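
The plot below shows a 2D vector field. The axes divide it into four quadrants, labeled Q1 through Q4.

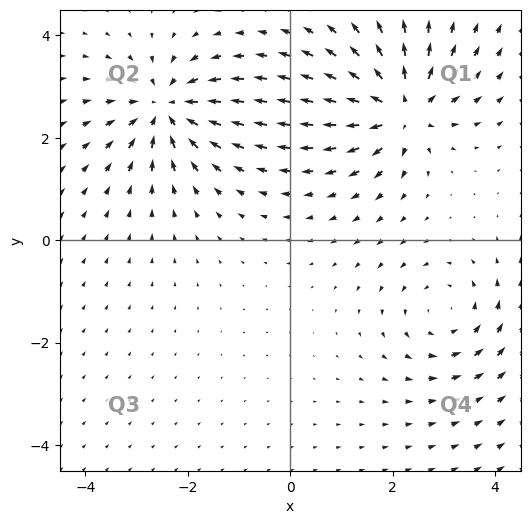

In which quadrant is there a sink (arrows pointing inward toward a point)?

The sink sits at approximately (-2.4, 2.6), which lies in quadrant Q2. The divergence there is about -5, negative as expected for a sink.

Q2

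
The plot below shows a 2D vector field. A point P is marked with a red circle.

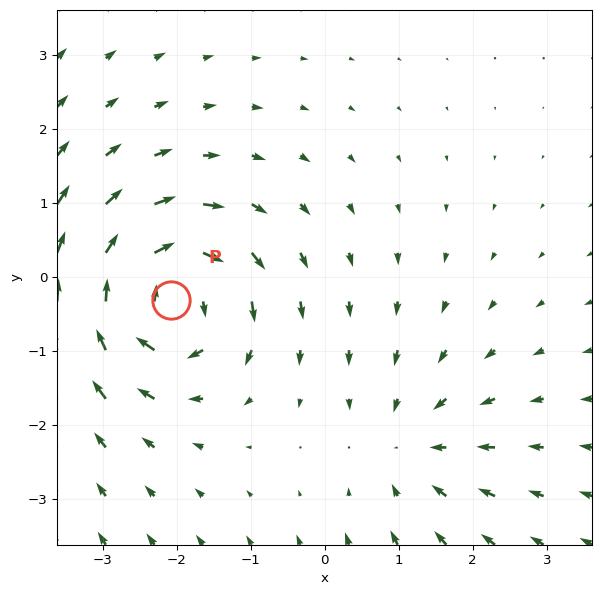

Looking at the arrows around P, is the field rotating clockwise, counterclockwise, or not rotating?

clockwise

Near P at (-2.1, -0.3) the arrows circulate clockwise. The curl (z-component) there is about -7; negative curl means clockwise rotation.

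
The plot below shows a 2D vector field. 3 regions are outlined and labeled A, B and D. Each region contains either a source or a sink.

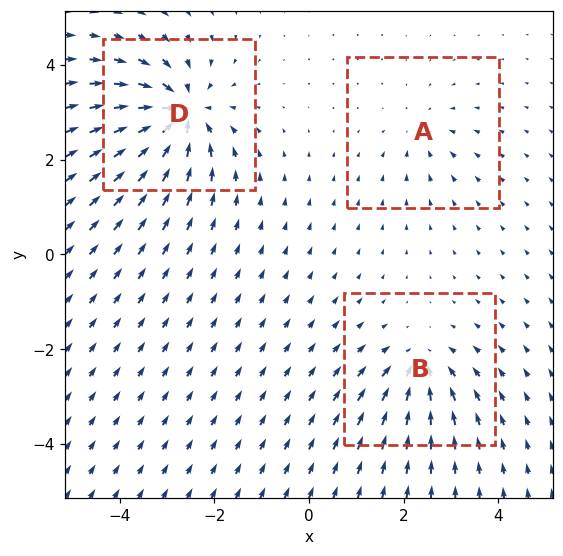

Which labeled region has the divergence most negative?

Divergence at each region's feature centre — A: about -3, B: about -4, D: about -7. Region D is most negative.

D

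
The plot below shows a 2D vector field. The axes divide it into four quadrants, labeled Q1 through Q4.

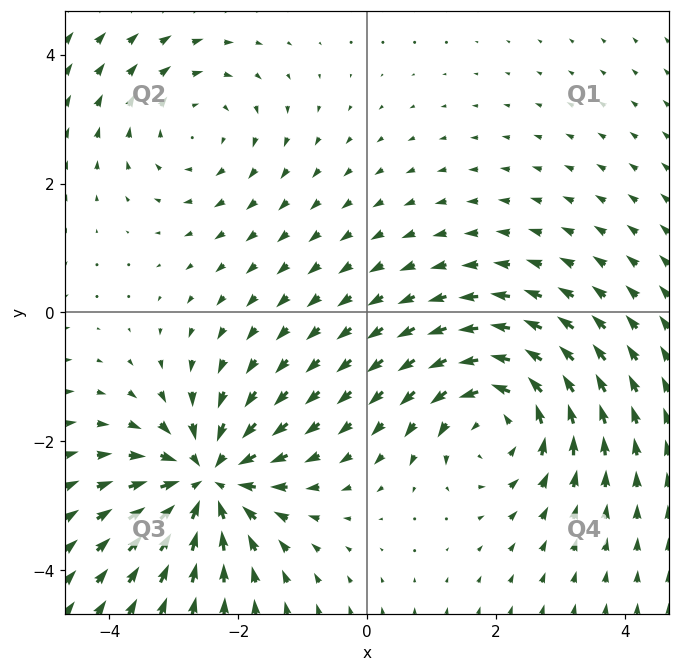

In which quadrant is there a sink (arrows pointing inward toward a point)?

The sink sits at approximately (-2.5, -2.6), which lies in quadrant Q3. The divergence there is about -6, negative as expected for a sink.

Q3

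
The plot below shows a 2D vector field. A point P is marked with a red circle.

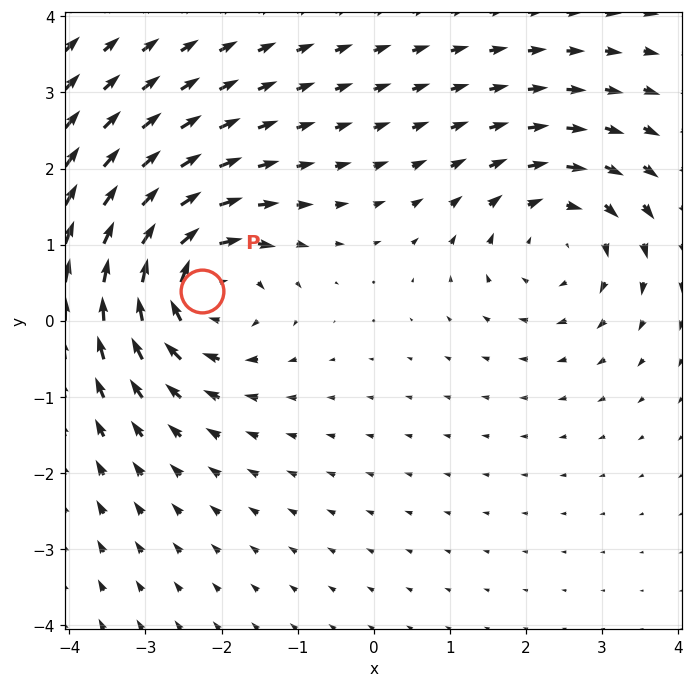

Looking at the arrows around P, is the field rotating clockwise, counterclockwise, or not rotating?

Near P at (-2.3, 0.4) the arrows circulate clockwise. The curl (z-component) there is about -5; negative curl means clockwise rotation.

clockwise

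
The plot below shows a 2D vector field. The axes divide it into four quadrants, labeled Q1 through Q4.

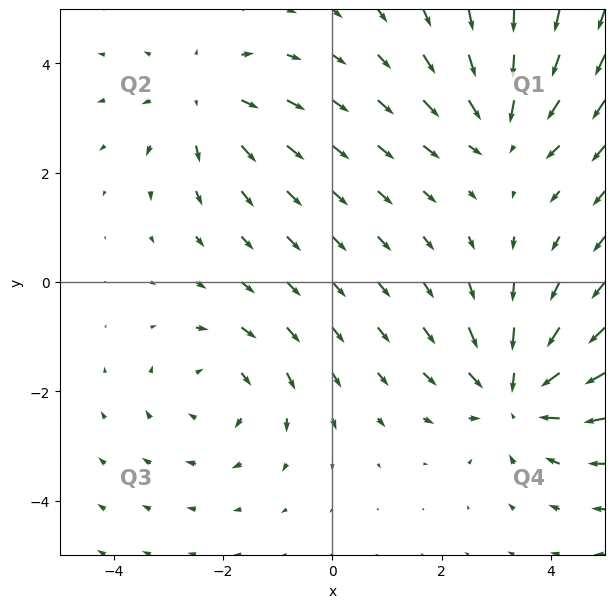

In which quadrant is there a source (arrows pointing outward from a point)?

Q2

The source sits at approximately (-2.3, 3.4), which lies in quadrant Q2. The divergence there is about +3, positive as expected for a source.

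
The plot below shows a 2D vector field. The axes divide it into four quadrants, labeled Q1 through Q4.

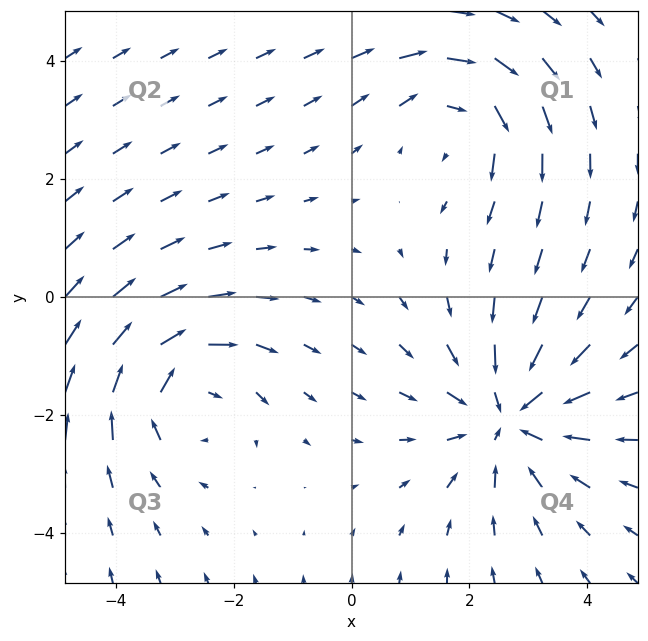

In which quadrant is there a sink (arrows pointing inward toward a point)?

Q4

The sink sits at approximately (2.7, -2.0), which lies in quadrant Q4. The divergence there is about -4, negative as expected for a sink.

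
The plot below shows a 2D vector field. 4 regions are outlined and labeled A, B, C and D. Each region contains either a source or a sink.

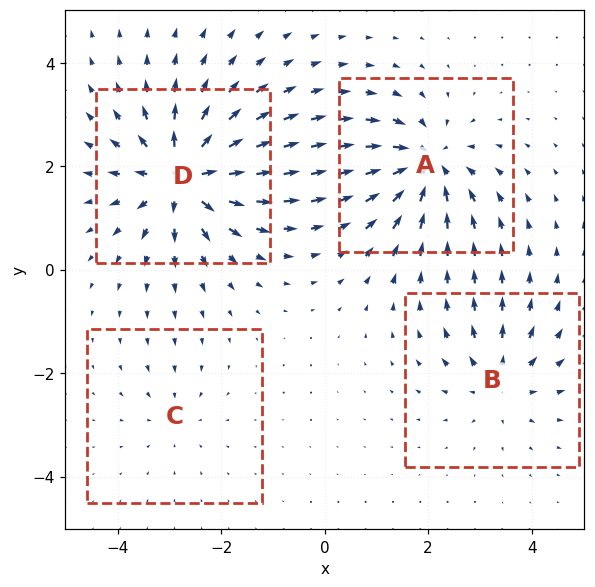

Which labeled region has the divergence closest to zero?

Divergence at each region's feature centre — A: about -7, B: about +4, C: about -2, D: about +8. Region C is closest to zero.

C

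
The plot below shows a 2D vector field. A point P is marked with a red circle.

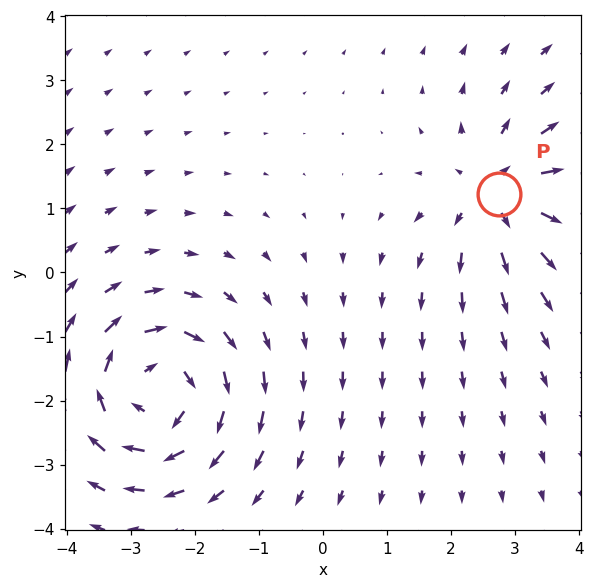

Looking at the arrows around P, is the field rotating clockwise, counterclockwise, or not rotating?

not rotating

Near P at (2.7, 1.2) the arrows show no circulation. The curl there is ≈0.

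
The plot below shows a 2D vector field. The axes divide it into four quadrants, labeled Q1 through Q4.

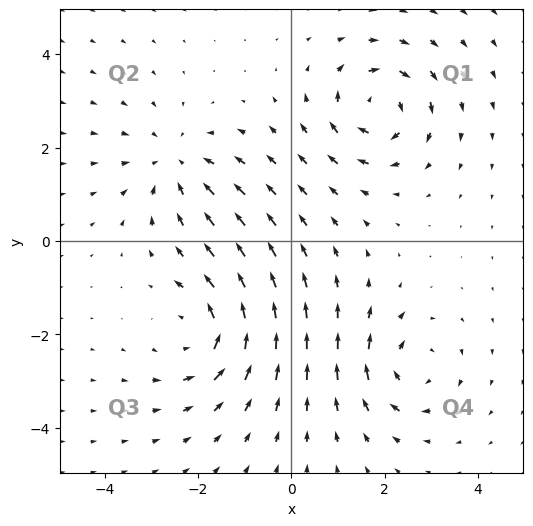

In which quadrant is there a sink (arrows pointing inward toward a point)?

The sink sits at approximately (-2.5, 1.7), which lies in quadrant Q2. The divergence there is about -3, negative as expected for a sink.

Q2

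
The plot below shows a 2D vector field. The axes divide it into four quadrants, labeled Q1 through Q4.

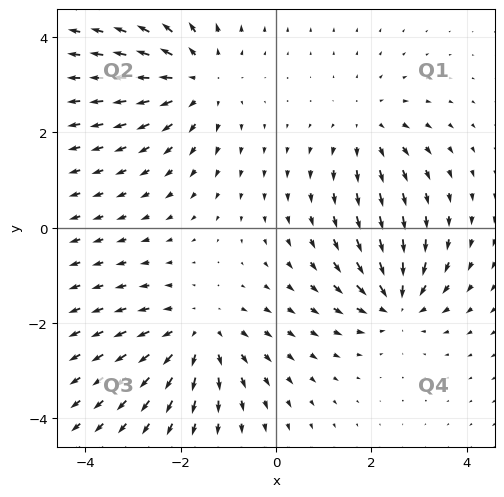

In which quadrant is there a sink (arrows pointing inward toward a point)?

Q4

The sink sits at approximately (2.5, -1.5), which lies in quadrant Q4. The divergence there is about -5, negative as expected for a sink.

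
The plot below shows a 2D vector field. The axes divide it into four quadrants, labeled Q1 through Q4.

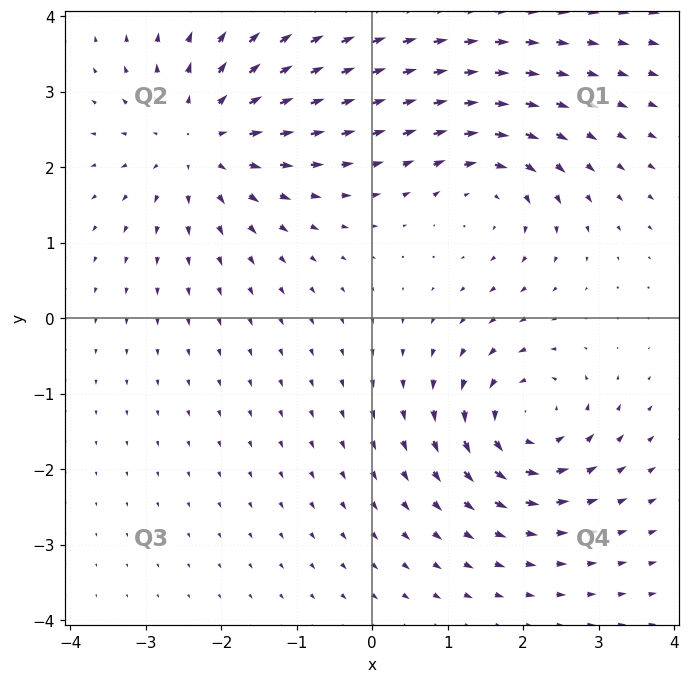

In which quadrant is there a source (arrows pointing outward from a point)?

The source sits at approximately (-2.3, 2.4), which lies in quadrant Q2. The divergence there is about +4, positive as expected for a source.

Q2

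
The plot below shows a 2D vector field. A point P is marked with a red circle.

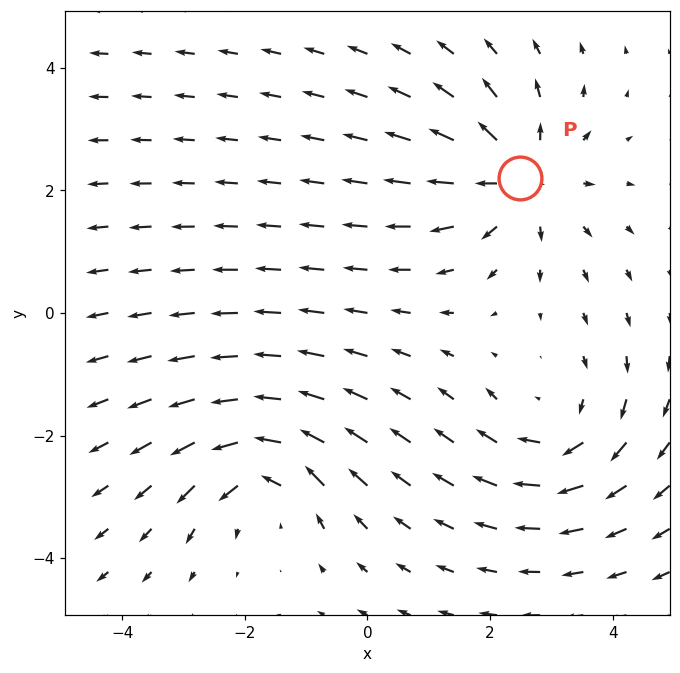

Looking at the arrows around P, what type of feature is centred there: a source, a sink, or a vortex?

At P (2.5, 2.2) the arrows spread outward. Divergence about +4, curl ≈0 — positive divergence with near-zero curl is a source.

source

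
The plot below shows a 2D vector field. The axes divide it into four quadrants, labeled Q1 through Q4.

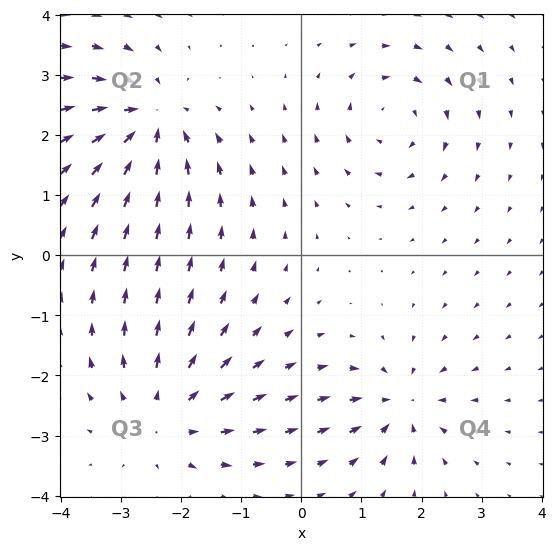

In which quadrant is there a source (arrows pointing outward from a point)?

The source sits at approximately (-2.3, -2.7), which lies in quadrant Q3. The divergence there is about +4, positive as expected for a source.

Q3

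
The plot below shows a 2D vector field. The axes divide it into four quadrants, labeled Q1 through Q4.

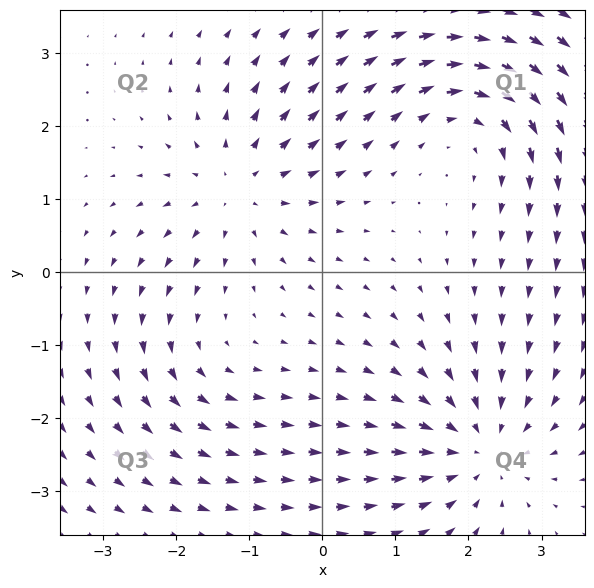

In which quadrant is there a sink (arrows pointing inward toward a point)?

Q4

The sink sits at approximately (2.2, -2.4), which lies in quadrant Q4. The divergence there is about -4, negative as expected for a sink.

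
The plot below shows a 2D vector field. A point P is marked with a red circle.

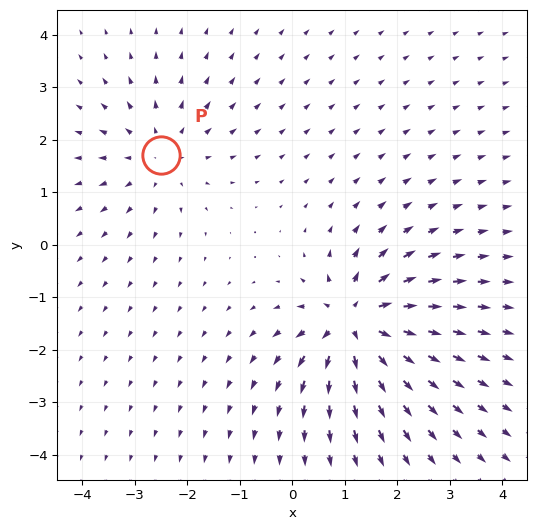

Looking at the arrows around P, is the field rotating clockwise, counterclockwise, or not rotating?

Near P at (-2.5, 1.7) the arrows show no circulation. The curl there is ≈0.

not rotating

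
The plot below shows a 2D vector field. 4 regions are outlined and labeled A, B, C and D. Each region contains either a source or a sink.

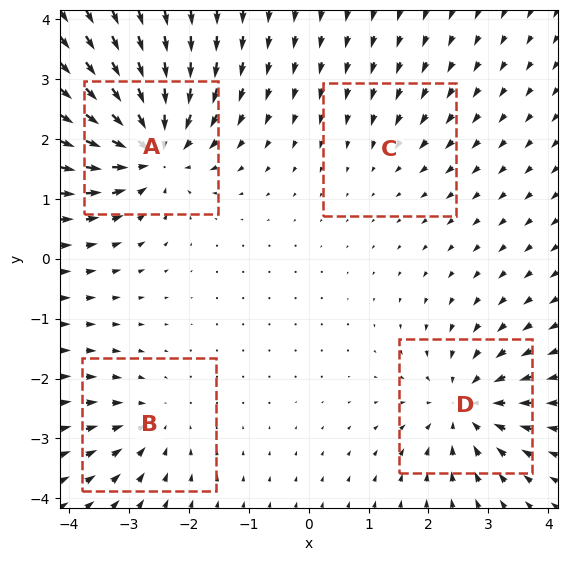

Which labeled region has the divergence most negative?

A

Divergence at each region's feature centre — A: about -8, B: about -4, C: about -2, D: about -6. Region A is most negative.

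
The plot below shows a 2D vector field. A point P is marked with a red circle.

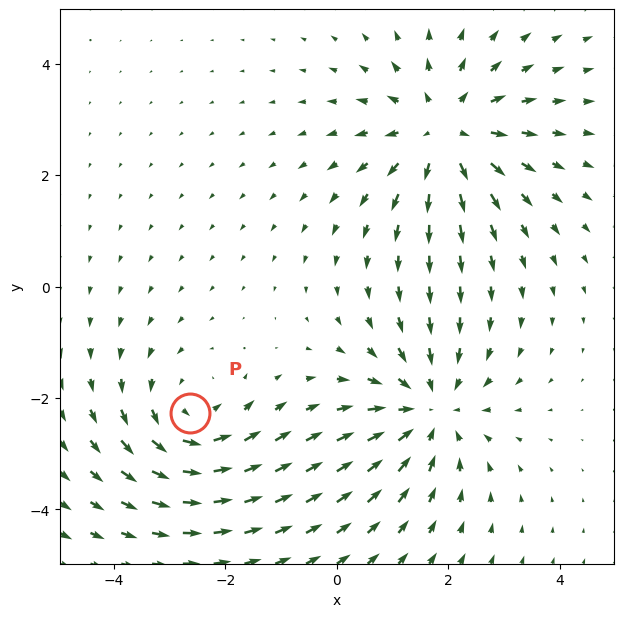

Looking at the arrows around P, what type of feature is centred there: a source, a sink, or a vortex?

vortex

At P (-2.6, -2.3) the arrows circulate counterclockwise. Divergence ≈0, curl about +3 — near-zero divergence with nonzero curl is a vortex.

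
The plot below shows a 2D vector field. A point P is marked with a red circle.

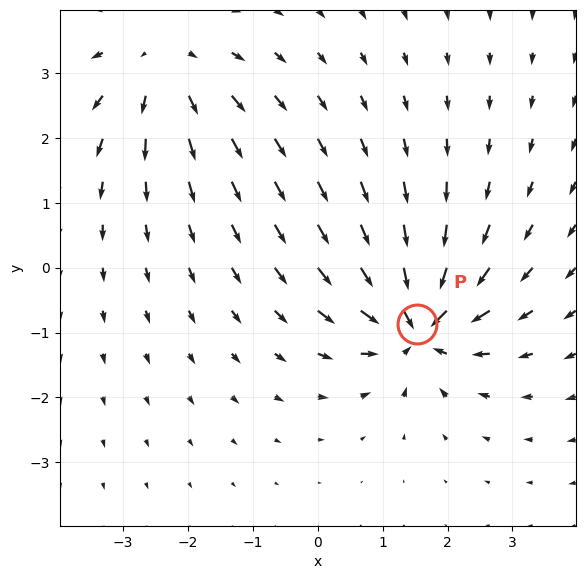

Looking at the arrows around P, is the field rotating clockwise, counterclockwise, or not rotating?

not rotating

Near P at (1.5, -0.9) the arrows show no circulation. The curl there is ≈0.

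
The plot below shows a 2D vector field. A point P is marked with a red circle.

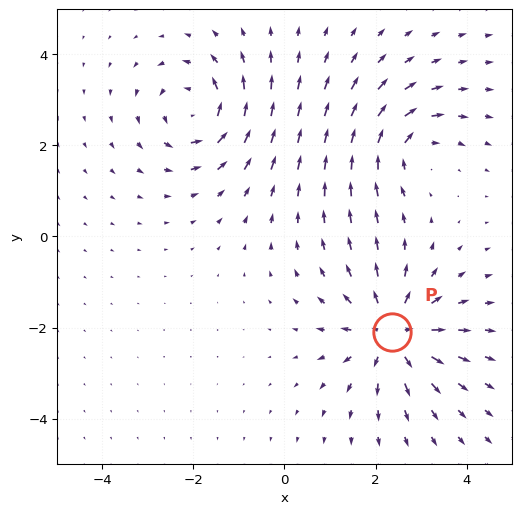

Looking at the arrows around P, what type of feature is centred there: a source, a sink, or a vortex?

source

At P (2.4, -2.1) the arrows spread outward. Divergence about +5, curl ≈0 — positive divergence with near-zero curl is a source.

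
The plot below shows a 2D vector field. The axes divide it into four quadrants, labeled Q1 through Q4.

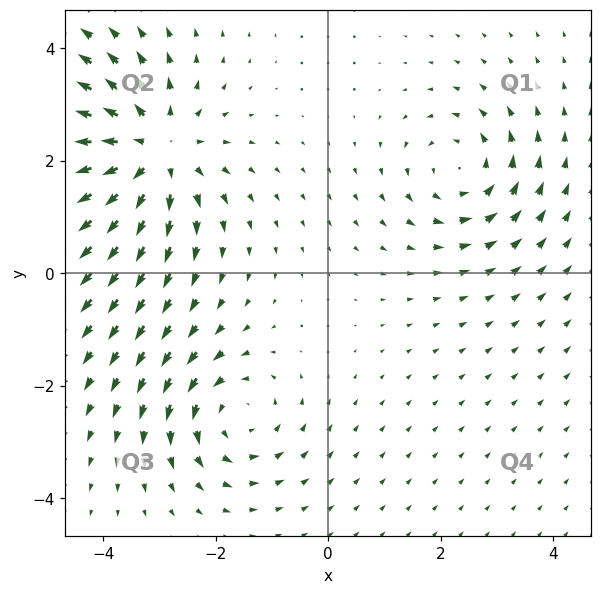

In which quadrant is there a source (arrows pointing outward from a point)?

Q2

The source sits at approximately (-3.1, 2.2), which lies in quadrant Q2. The divergence there is about +4, positive as expected for a source.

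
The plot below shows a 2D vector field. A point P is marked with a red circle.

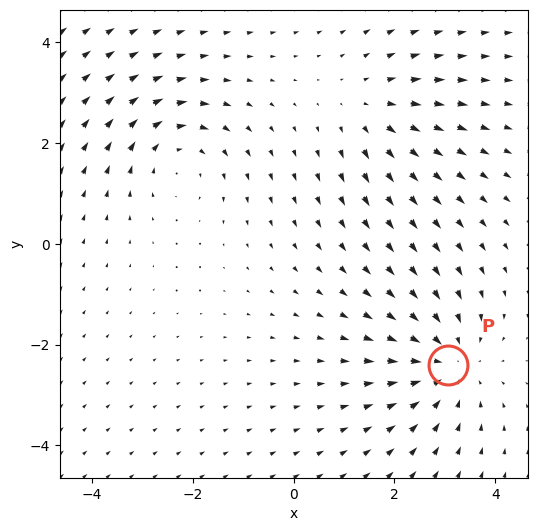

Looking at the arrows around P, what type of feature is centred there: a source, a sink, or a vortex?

sink

At P (3.1, -2.4) the arrows converge inward. Divergence about -3, curl ≈0 — negative divergence with near-zero curl is a sink.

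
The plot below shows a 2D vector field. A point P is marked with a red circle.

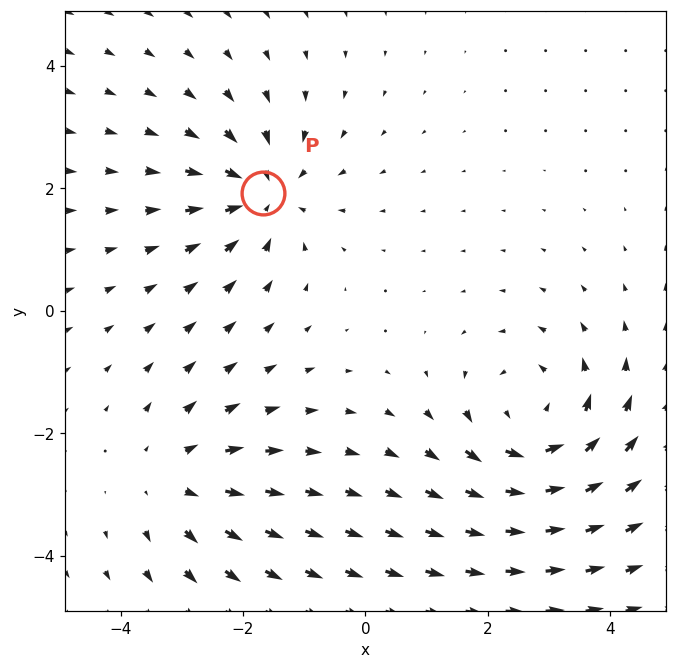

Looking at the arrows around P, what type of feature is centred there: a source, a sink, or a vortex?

At P (-1.7, 1.9) the arrows converge inward. Divergence about -3, curl ≈0 — negative divergence with near-zero curl is a sink.

sink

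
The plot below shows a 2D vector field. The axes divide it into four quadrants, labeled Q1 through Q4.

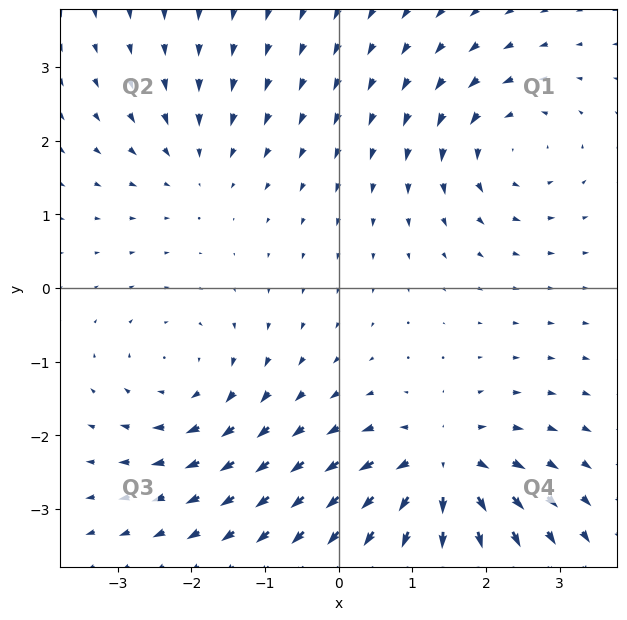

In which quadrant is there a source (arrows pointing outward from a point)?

Q4

The source sits at approximately (1.4, -2.5), which lies in quadrant Q4. The divergence there is about +7, positive as expected for a source.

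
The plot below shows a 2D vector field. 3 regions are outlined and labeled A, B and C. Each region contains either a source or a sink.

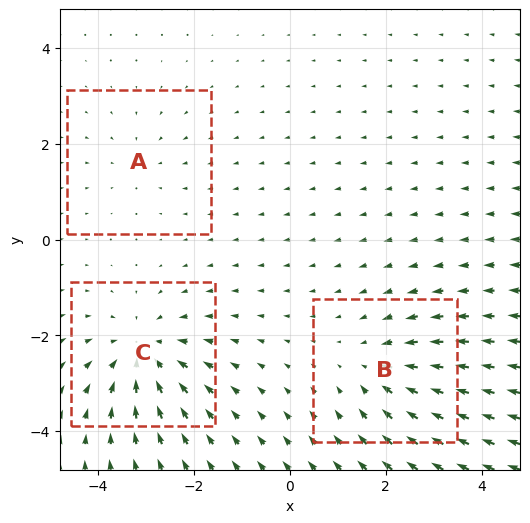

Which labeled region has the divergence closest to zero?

Divergence at each region's feature centre — A: about -2, B: about -3, C: about -5. Region A is closest to zero.

A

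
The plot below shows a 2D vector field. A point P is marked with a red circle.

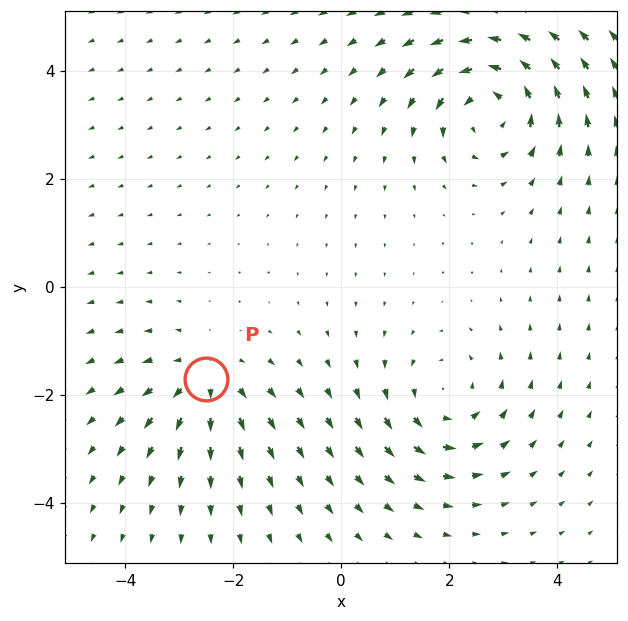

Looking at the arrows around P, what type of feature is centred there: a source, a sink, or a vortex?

source

At P (-2.5, -1.7) the arrows spread outward. Divergence about +3, curl ≈0 — positive divergence with near-zero curl is a source.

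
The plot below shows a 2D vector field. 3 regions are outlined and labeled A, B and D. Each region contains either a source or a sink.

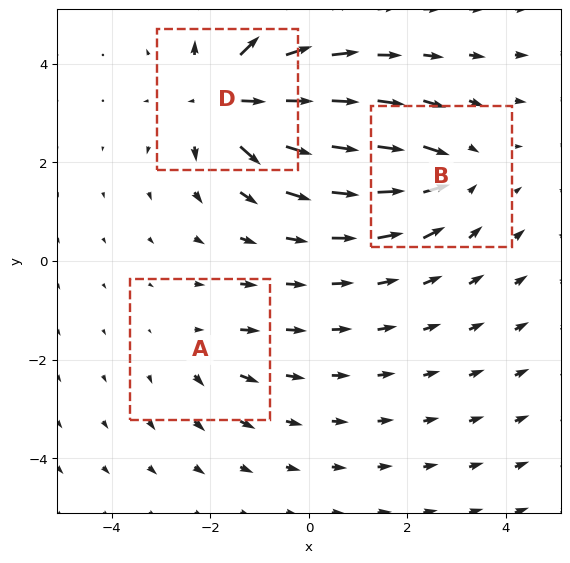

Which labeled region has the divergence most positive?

Divergence at each region's feature centre — A: about +2, B: about -4, D: about +6. Region D is most positive.

D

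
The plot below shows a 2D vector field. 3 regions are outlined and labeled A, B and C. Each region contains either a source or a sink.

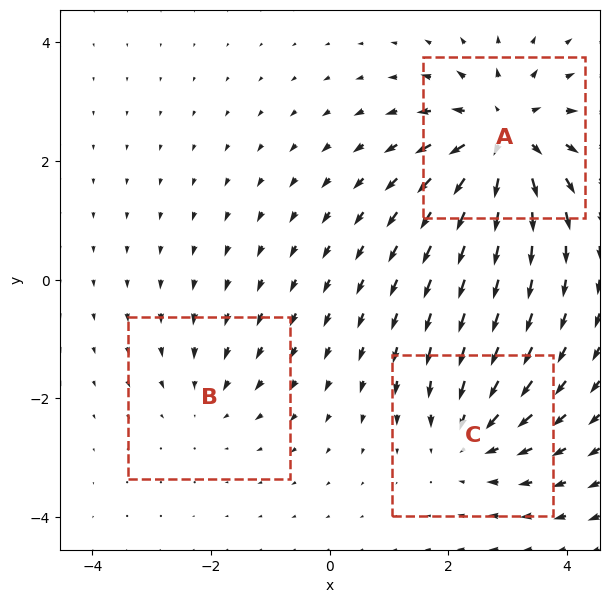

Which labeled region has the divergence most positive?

Divergence at each region's feature centre — A: about +5, B: about -2, C: about -3. Region A is most positive.

A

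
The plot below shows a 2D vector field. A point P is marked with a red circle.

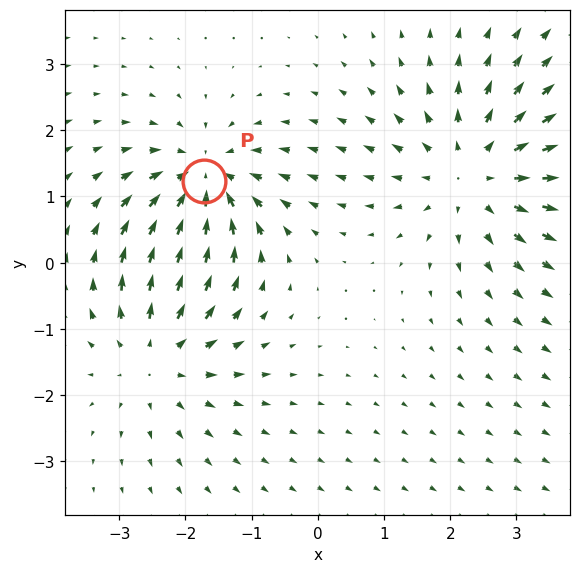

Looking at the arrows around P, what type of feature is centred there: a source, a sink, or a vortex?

At P (-1.7, 1.2) the arrows converge inward. Divergence about -5, curl ≈0 — negative divergence with near-zero curl is a sink.

sink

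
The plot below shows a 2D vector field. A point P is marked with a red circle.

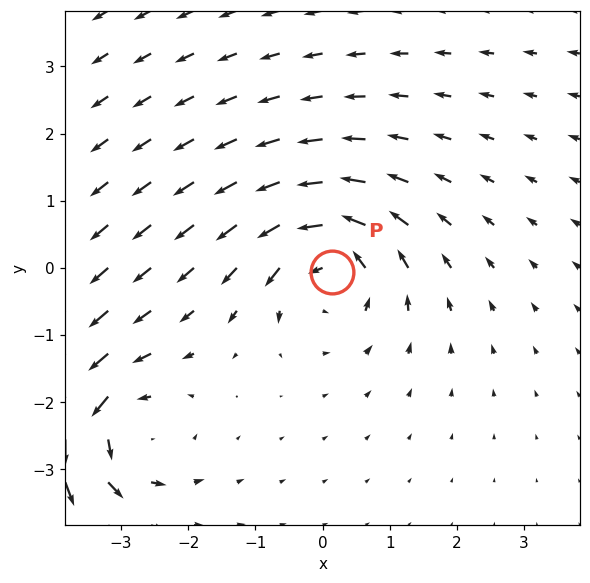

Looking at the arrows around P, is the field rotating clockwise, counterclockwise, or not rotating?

counterclockwise

Near P at (0.1, -0.1) the arrows circulate counterclockwise. The curl (z-component) there is about +5; positive curl means counterclockwise rotation.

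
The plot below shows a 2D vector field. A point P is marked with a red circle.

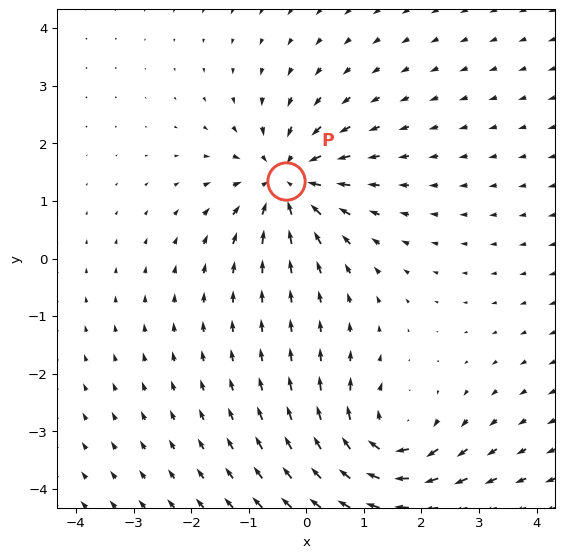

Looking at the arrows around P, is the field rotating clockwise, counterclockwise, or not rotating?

not rotating

Near P at (-0.3, 1.4) the arrows show no circulation. The curl there is ≈0.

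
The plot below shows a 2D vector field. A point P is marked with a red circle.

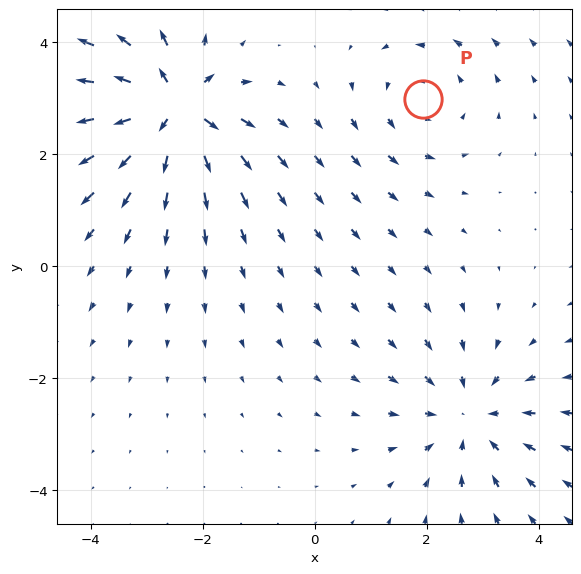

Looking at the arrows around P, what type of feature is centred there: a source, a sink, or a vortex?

vortex

At P (1.9, 3.0) the arrows circulate counterclockwise. Divergence ≈0, curl about +3 — near-zero divergence with nonzero curl is a vortex.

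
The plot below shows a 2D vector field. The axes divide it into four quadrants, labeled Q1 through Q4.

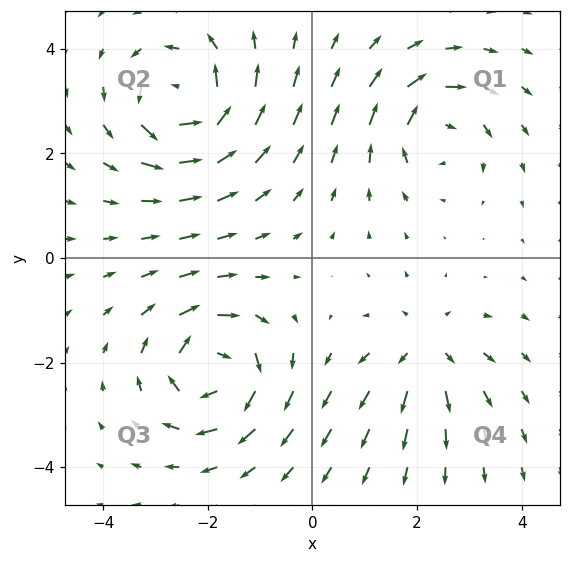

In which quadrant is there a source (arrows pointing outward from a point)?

Q4

The source sits at approximately (2.2, -1.8), which lies in quadrant Q4. The divergence there is about +4, positive as expected for a source.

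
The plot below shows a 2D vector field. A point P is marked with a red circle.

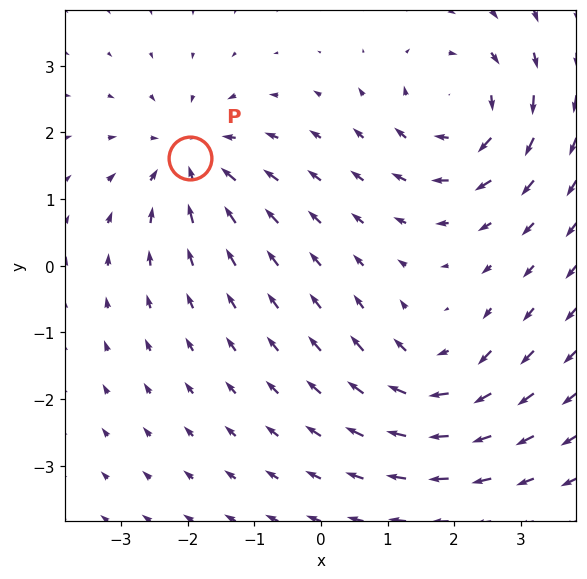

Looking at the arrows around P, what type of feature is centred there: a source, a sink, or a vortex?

sink

At P (-2.0, 1.6) the arrows converge inward. Divergence about -4, curl ≈0 — negative divergence with near-zero curl is a sink.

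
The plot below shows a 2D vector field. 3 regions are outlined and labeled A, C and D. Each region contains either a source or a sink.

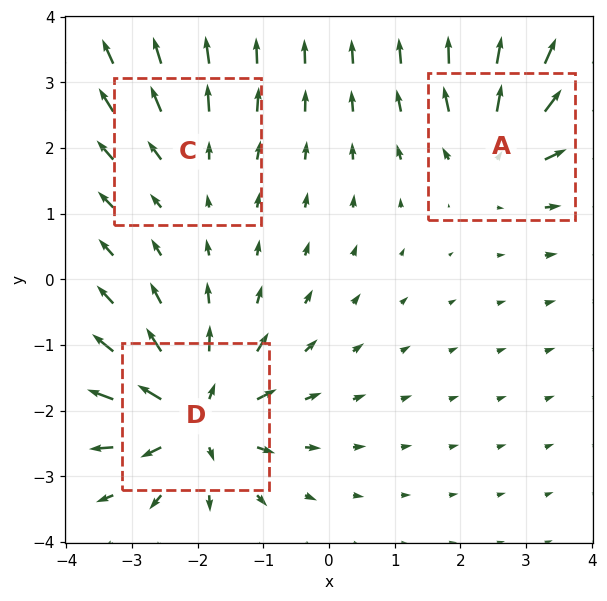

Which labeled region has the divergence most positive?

Divergence at each region's feature centre — A: about +4, C: about +2, D: about +6. Region D is most positive.

D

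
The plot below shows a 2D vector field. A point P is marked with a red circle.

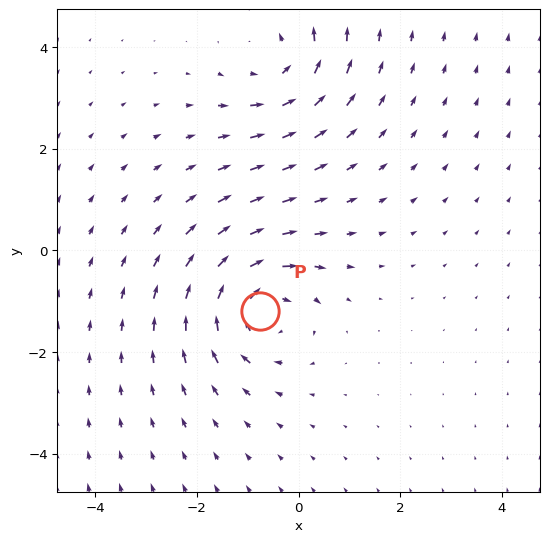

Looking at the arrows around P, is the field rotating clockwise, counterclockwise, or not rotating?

clockwise

Near P at (-0.8, -1.2) the arrows circulate clockwise. The curl (z-component) there is about -4; negative curl means clockwise rotation.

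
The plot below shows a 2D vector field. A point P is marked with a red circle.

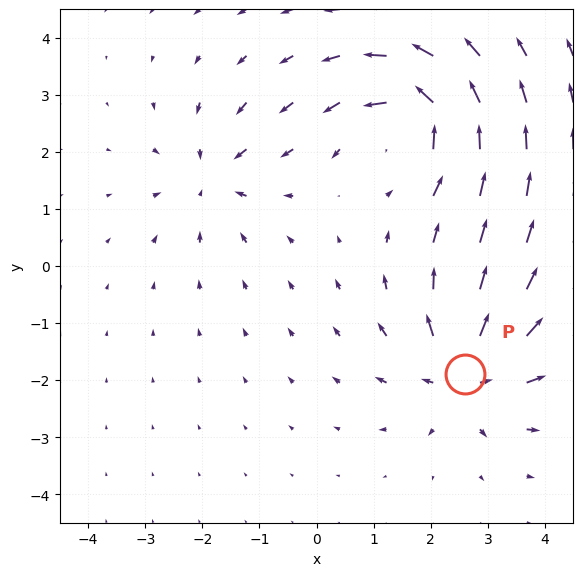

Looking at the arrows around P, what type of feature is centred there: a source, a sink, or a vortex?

source

At P (2.6, -1.9) the arrows spread outward. Divergence about +5, curl ≈0 — positive divergence with near-zero curl is a source.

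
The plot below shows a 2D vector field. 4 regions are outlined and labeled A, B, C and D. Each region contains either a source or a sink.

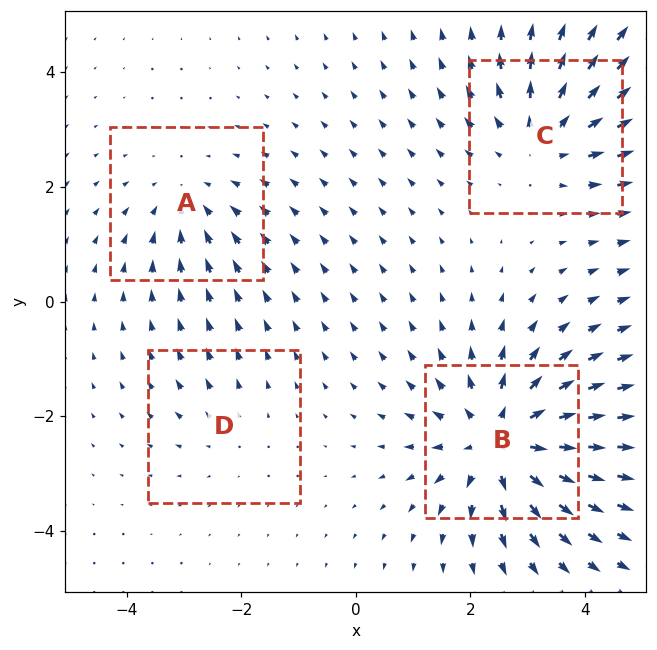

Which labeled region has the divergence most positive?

Divergence at each region's feature centre — A: about -3, B: about +7, C: about +5, D: about +2. Region B is most positive.

B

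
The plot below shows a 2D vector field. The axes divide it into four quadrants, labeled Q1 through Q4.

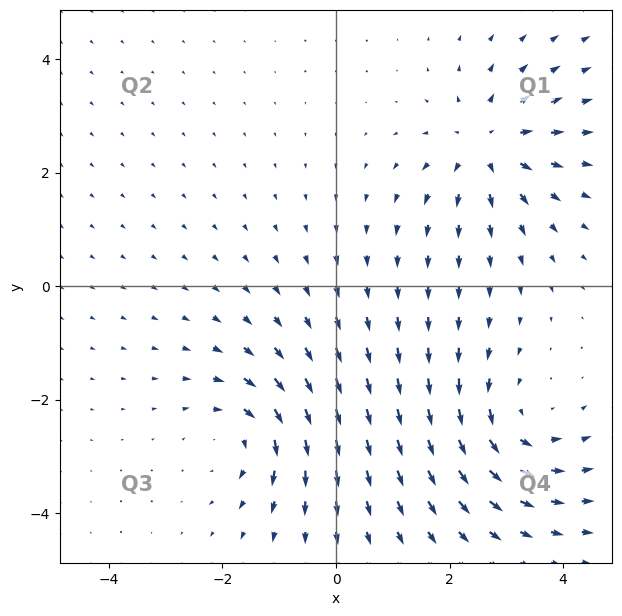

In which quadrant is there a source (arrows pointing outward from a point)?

The source sits at approximately (2.6, 2.5), which lies in quadrant Q1. The divergence there is about +6, positive as expected for a source.

Q1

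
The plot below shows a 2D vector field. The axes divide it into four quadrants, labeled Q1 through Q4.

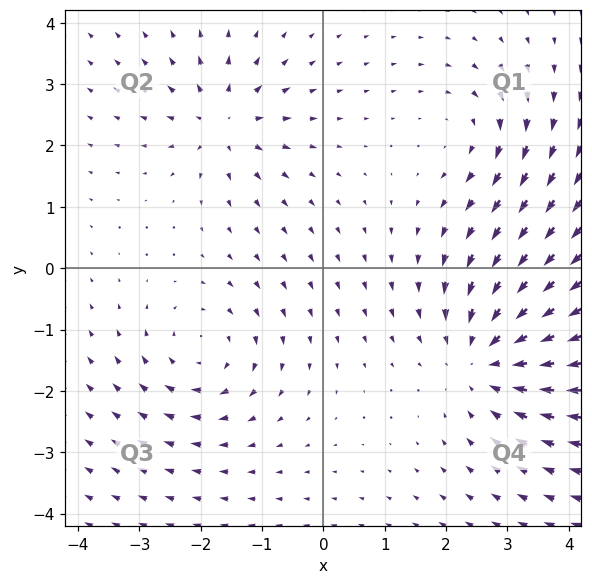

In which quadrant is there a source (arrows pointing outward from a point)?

The source sits at approximately (-1.6, 2.4), which lies in quadrant Q2. The divergence there is about +4, positive as expected for a source.

Q2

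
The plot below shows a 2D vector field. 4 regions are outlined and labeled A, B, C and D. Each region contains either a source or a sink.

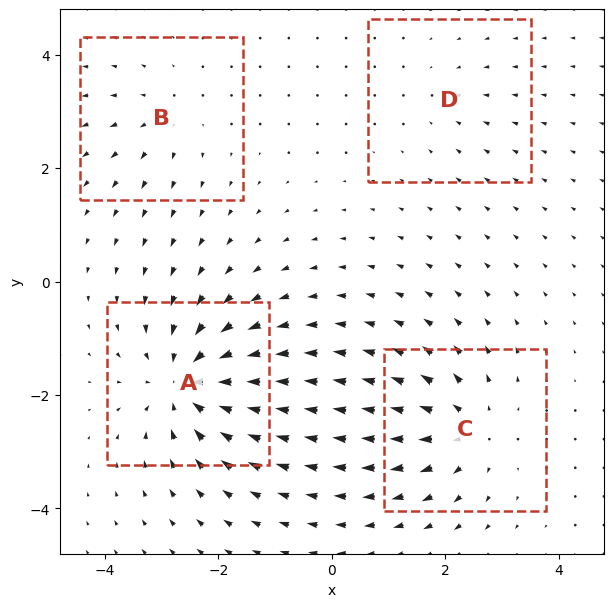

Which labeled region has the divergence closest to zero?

D

Divergence at each region's feature centre — A: about -8, B: about +3, C: about +6, D: about -2. Region D is closest to zero.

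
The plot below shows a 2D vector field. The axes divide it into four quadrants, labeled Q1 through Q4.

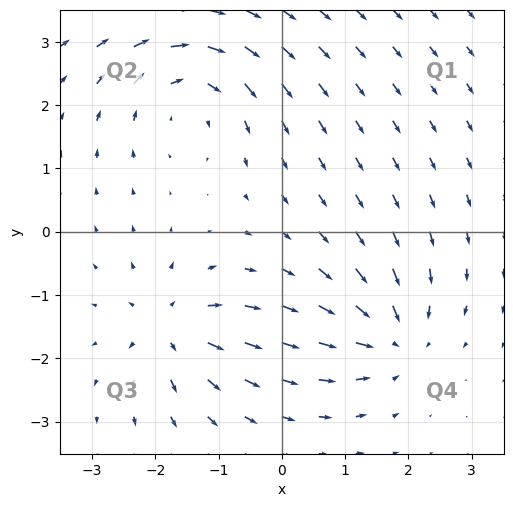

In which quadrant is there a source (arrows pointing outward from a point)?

The source sits at approximately (-1.8, -1.5), which lies in quadrant Q3. The divergence there is about +4, positive as expected for a source.

Q3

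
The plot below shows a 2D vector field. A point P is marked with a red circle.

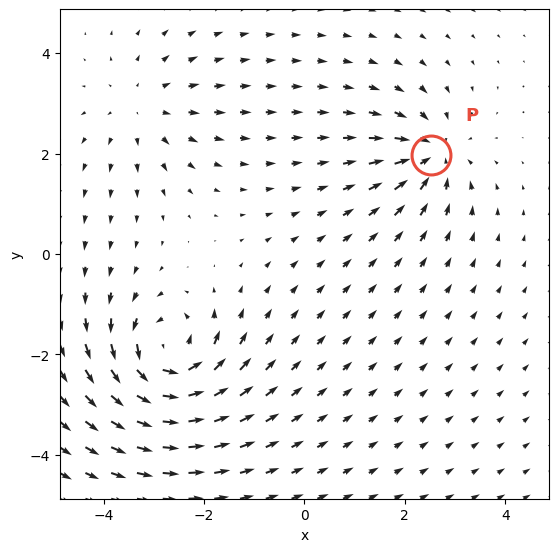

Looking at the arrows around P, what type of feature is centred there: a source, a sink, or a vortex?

At P (2.5, 2.0) the arrows converge inward. Divergence about -4, curl ≈0 — negative divergence with near-zero curl is a sink.

sink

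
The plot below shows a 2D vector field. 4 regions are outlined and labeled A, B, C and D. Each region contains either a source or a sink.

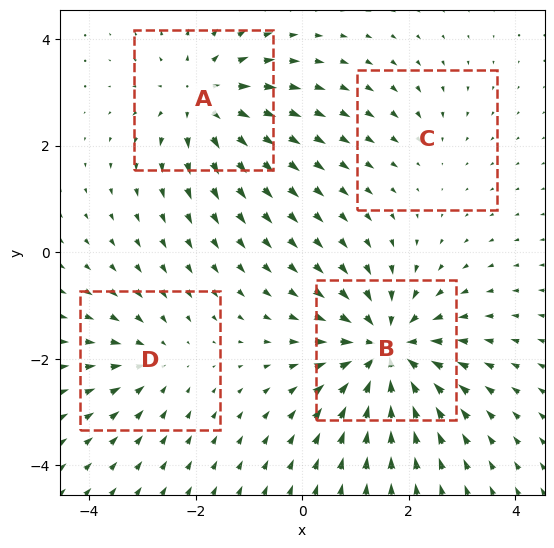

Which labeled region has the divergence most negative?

B

Divergence at each region's feature centre — A: about +5, B: about -7, C: about -2, D: about -3. Region B is most negative.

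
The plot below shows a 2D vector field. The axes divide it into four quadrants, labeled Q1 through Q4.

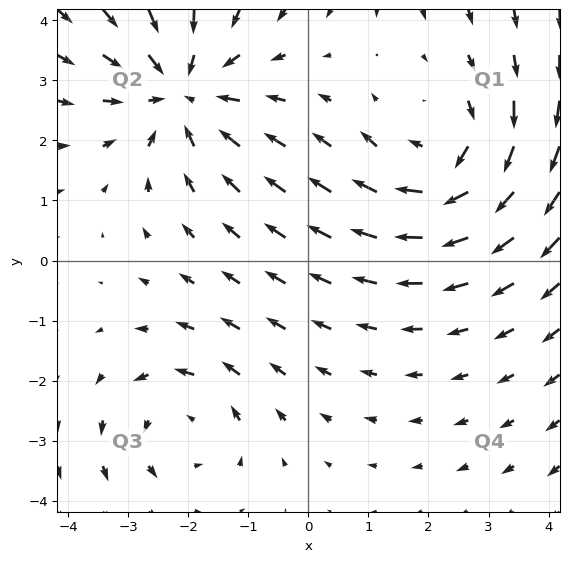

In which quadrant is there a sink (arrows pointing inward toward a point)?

Q2

The sink sits at approximately (-2.1, 2.8), which lies in quadrant Q2. The divergence there is about -3, negative as expected for a sink.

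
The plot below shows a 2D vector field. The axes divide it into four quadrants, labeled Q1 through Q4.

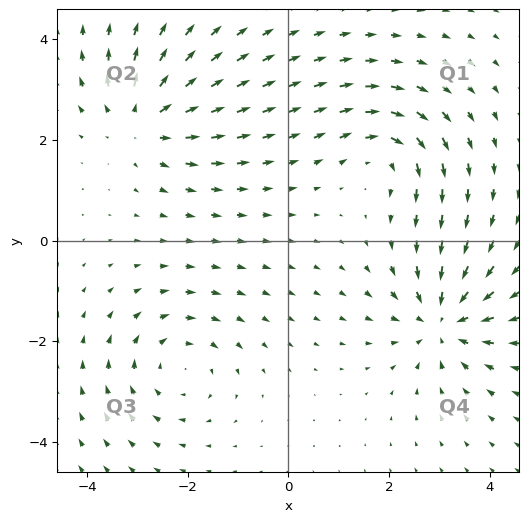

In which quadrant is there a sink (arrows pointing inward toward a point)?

Q4

The sink sits at approximately (3.1, -1.6), which lies in quadrant Q4. The divergence there is about -5, negative as expected for a sink.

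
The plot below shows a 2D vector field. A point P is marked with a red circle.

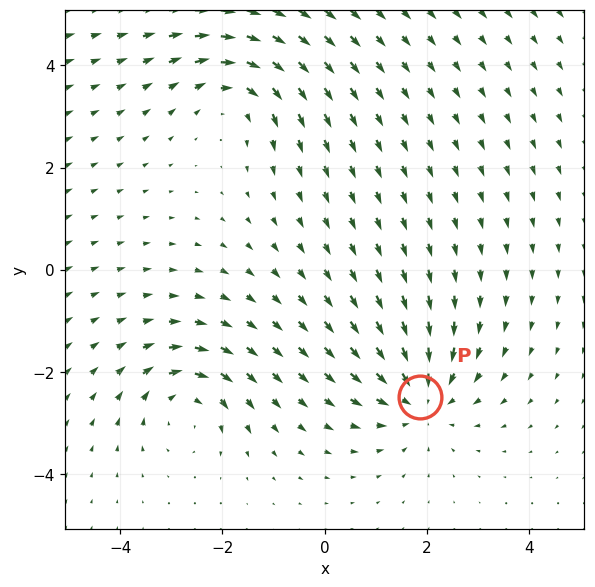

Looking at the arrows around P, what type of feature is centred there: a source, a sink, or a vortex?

At P (1.9, -2.5) the arrows converge inward. Divergence about -5, curl ≈0 — negative divergence with near-zero curl is a sink.

sink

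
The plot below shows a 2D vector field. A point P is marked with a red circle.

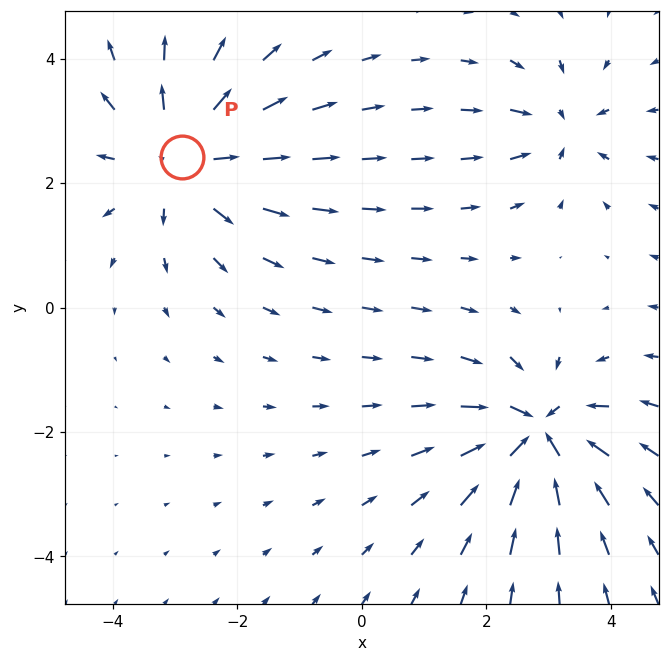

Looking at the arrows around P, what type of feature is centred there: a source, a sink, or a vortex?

source

At P (-2.9, 2.4) the arrows spread outward. Divergence about +4, curl ≈0 — positive divergence with near-zero curl is a source.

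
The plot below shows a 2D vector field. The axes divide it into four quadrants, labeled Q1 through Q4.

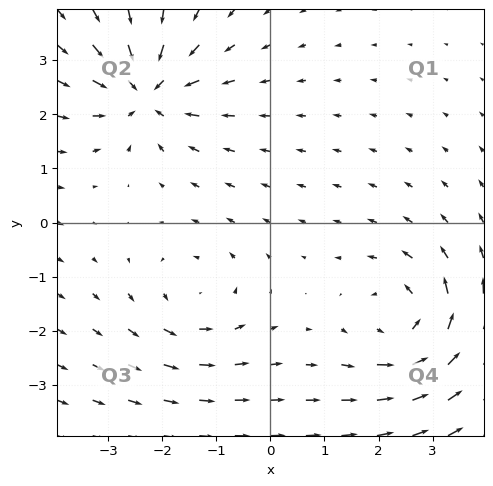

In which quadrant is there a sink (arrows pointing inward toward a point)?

Q2

The sink sits at approximately (-2.3, 2.4), which lies in quadrant Q2. The divergence there is about -5, negative as expected for a sink.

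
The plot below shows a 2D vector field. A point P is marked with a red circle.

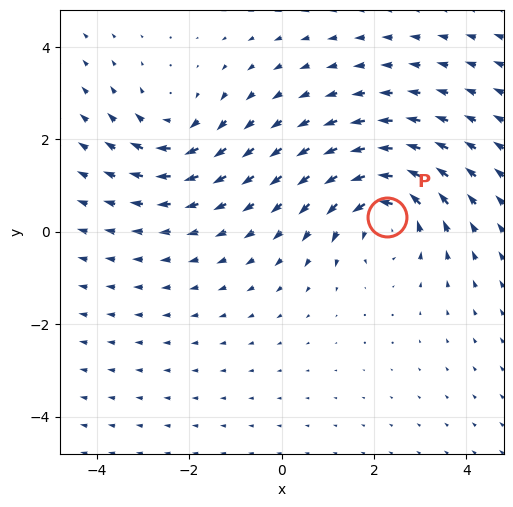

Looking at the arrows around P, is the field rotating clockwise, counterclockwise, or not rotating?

Near P at (2.3, 0.3) the arrows circulate counterclockwise. The curl (z-component) there is about +4; positive curl means counterclockwise rotation.

counterclockwise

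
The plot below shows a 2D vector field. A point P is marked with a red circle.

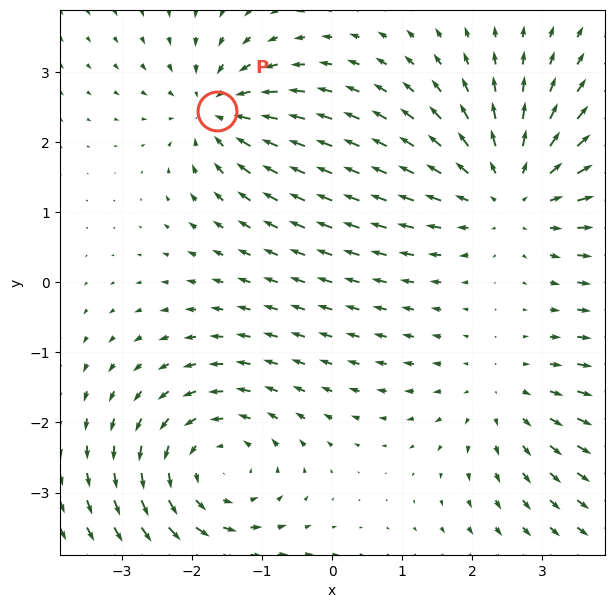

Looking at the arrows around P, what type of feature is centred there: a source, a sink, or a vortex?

At P (-1.6, 2.4) the arrows converge inward. Divergence about -4, curl ≈0 — negative divergence with near-zero curl is a sink.

sink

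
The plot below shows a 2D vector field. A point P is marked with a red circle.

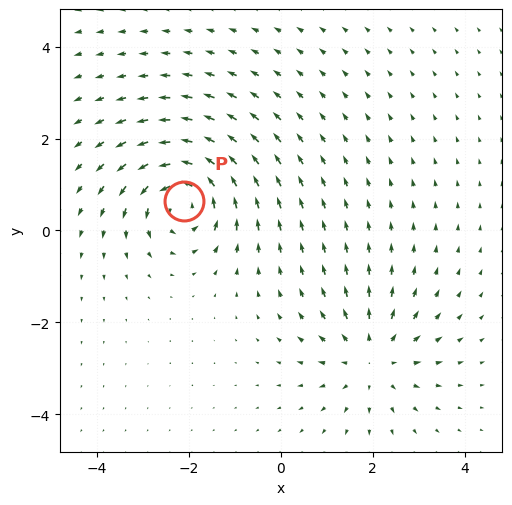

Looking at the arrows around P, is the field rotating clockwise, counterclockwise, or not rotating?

counterclockwise

Near P at (-2.1, 0.7) the arrows circulate counterclockwise. The curl (z-component) there is about +5; positive curl means counterclockwise rotation.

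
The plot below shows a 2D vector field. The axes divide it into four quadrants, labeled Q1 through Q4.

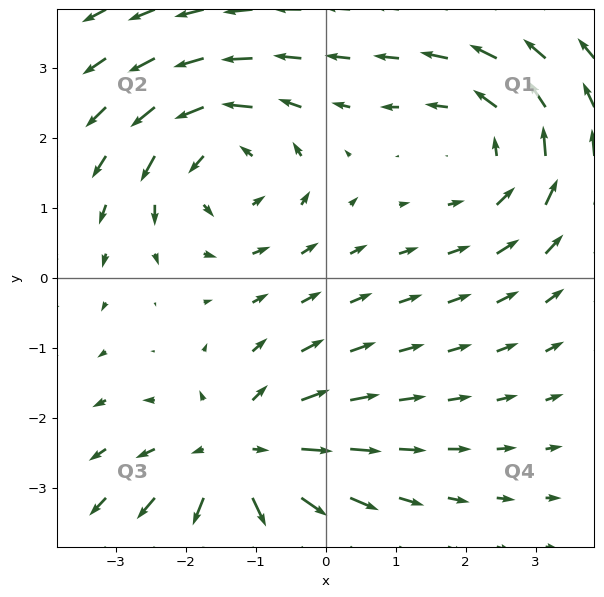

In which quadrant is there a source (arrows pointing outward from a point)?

Q3

The source sits at approximately (-1.2, -2.6), which lies in quadrant Q3. The divergence there is about +3, positive as expected for a source.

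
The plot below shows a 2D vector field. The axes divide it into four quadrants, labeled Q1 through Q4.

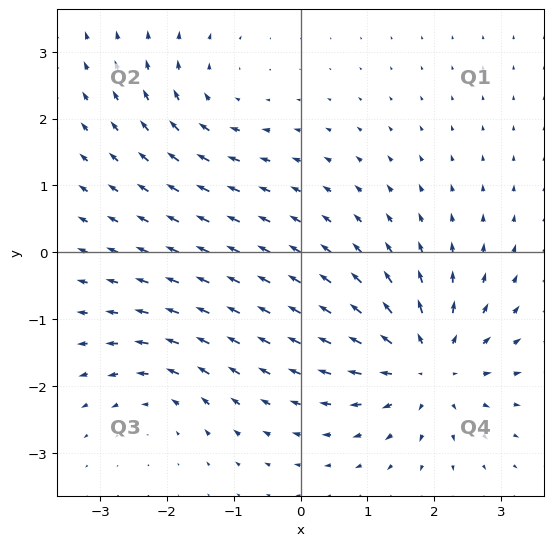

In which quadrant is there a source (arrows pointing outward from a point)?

The source sits at approximately (1.9, -1.7), which lies in quadrant Q4. The divergence there is about +6, positive as expected for a source.

Q4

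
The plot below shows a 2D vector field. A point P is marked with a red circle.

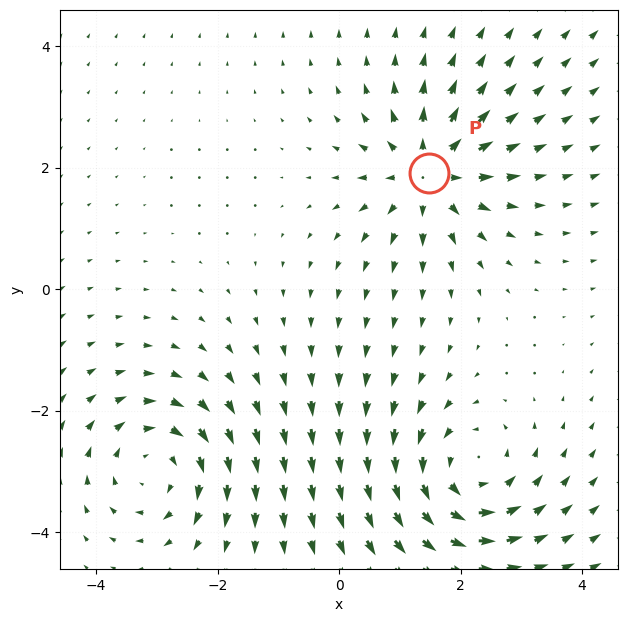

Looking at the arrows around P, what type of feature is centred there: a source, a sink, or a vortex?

At P (1.5, 1.9) the arrows spread outward. Divergence about +5, curl ≈0 — positive divergence with near-zero curl is a source.

source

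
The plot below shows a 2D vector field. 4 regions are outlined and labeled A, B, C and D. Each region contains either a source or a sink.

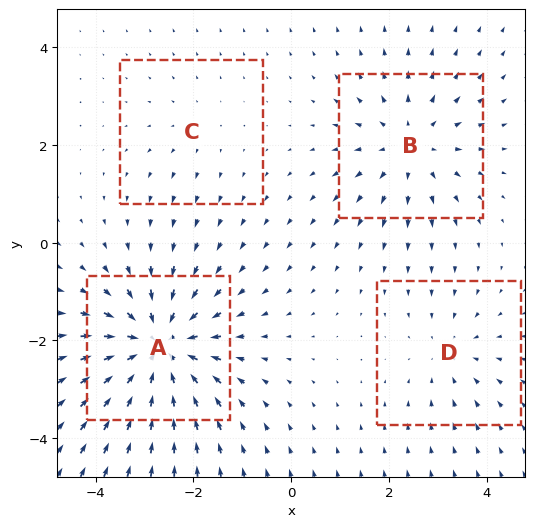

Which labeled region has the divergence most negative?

A

Divergence at each region's feature centre — A: about -6, B: about +4, C: about +2, D: about -3. Region A is most negative.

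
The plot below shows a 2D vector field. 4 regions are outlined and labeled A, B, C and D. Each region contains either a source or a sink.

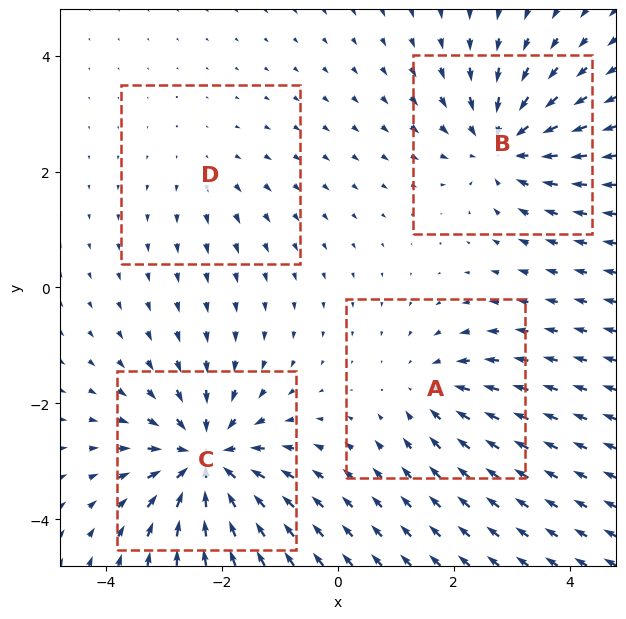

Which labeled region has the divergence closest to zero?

Divergence at each region's feature centre — A: about -4, B: about -6, C: about -7, D: about +2. Region D is closest to zero.

D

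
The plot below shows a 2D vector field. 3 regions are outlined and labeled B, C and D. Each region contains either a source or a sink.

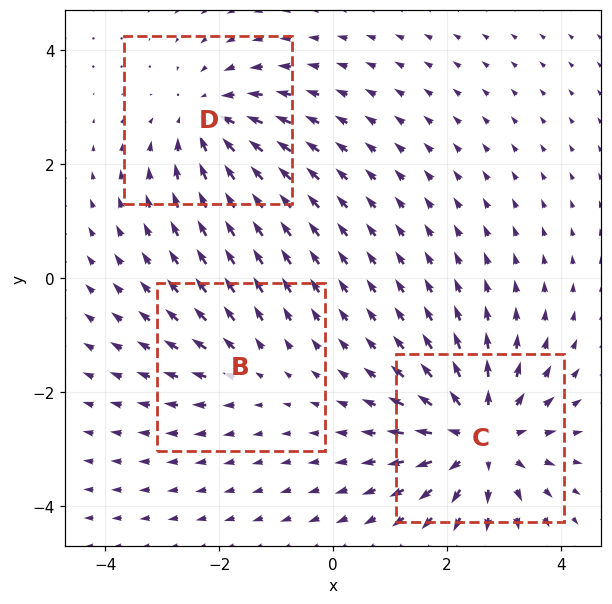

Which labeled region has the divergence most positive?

Divergence at each region's feature centre — B: about +2, C: about +5, D: about -3. Region C is most positive.

C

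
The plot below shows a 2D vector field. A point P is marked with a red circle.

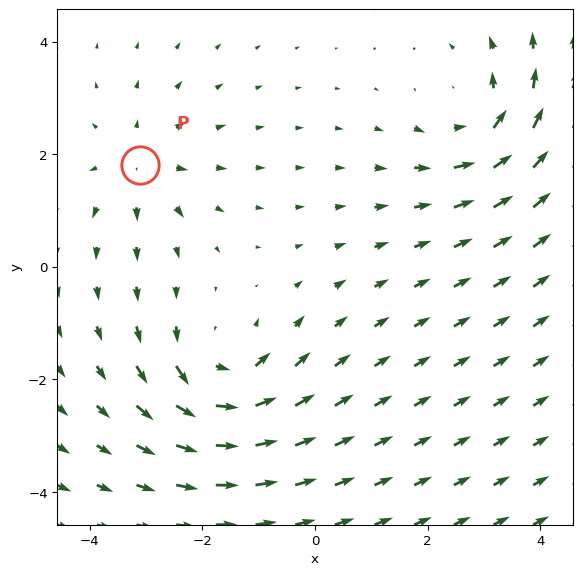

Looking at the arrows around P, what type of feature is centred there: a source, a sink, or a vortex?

At P (-3.1, 1.8) the arrows spread outward. Divergence about +3, curl ≈0 — positive divergence with near-zero curl is a source.

source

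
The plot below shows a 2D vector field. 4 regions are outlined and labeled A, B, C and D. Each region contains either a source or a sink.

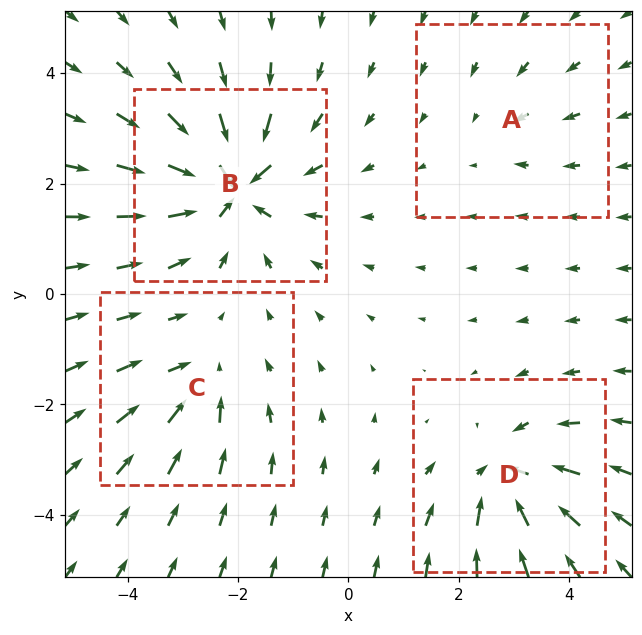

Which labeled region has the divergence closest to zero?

A

Divergence at each region's feature centre — A: about -2, B: about -8, C: about -4, D: about -6. Region A is closest to zero.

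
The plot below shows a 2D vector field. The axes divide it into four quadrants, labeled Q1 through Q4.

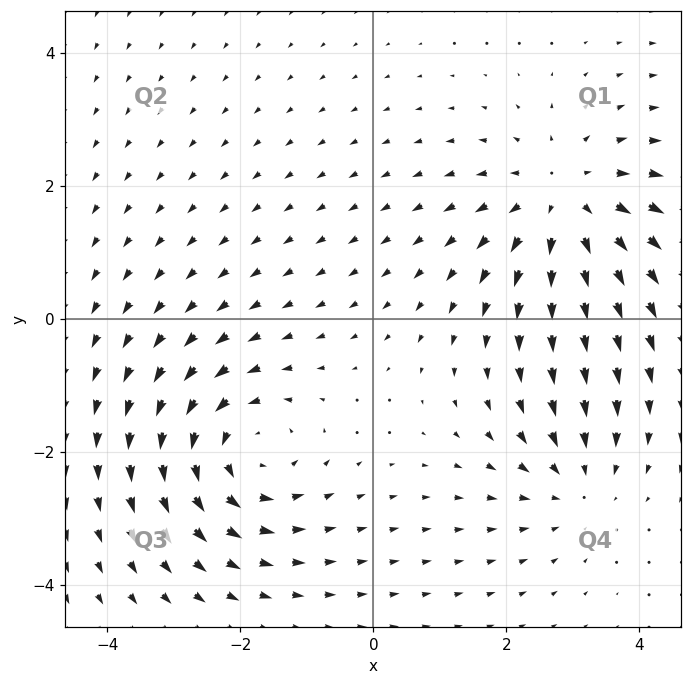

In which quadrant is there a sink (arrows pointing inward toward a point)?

Q4

The sink sits at approximately (3.1, -2.5), which lies in quadrant Q4. The divergence there is about -3, negative as expected for a sink.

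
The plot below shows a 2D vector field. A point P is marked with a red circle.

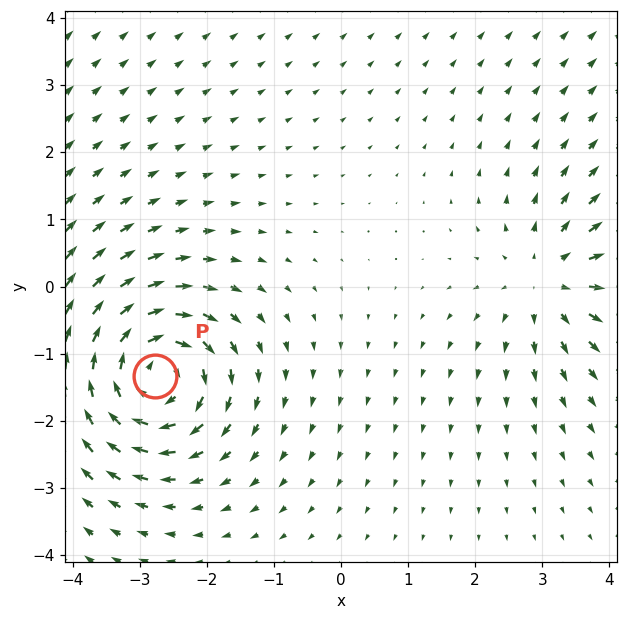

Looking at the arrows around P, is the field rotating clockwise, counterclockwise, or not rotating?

clockwise

Near P at (-2.8, -1.3) the arrows circulate clockwise. The curl (z-component) there is about -5; negative curl means clockwise rotation.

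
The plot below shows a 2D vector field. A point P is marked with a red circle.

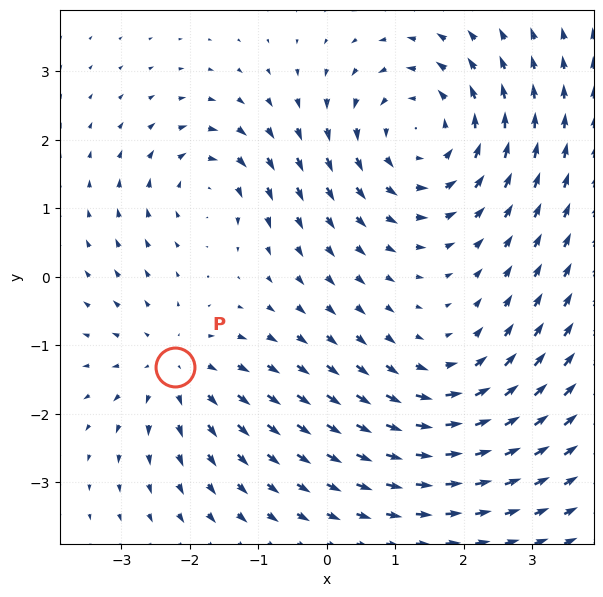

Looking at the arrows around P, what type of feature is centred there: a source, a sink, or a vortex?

source

At P (-2.2, -1.3) the arrows spread outward. Divergence about +3, curl ≈0 — positive divergence with near-zero curl is a source.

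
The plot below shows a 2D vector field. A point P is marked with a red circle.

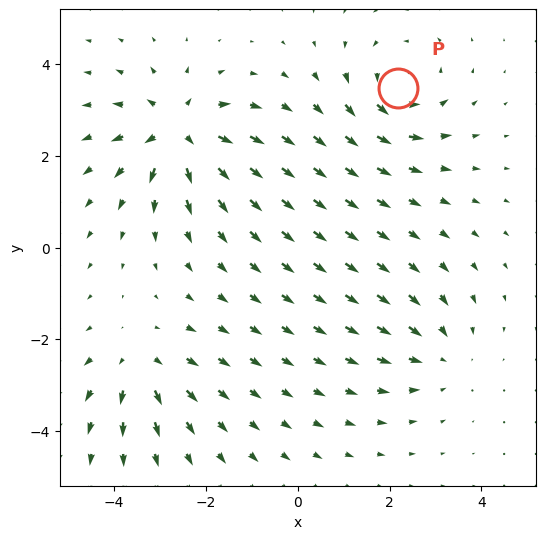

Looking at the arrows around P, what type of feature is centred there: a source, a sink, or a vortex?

vortex

At P (2.2, 3.5) the arrows circulate counterclockwise. Divergence ≈0, curl about +4 — near-zero divergence with nonzero curl is a vortex.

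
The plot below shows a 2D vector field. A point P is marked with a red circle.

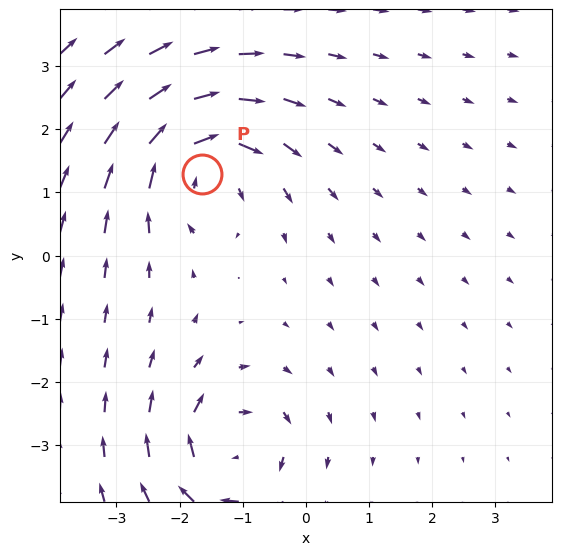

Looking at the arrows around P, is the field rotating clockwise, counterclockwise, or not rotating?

Near P at (-1.6, 1.3) the arrows circulate clockwise. The curl (z-component) there is about -6; negative curl means clockwise rotation.

clockwise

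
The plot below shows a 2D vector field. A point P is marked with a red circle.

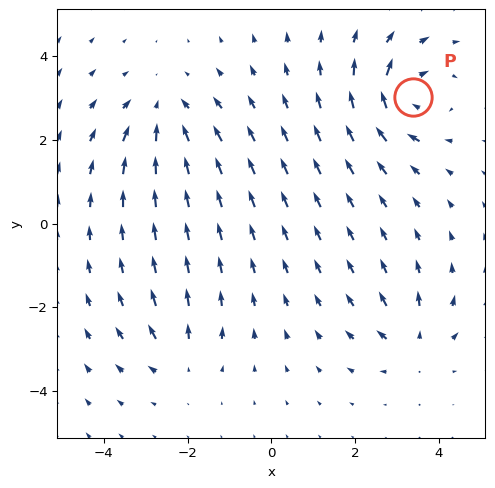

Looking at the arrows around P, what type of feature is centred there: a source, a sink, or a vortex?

At P (3.4, 3.0) the arrows circulate clockwise. Divergence ≈0, curl about -6 — near-zero divergence with nonzero curl is a vortex.

vortex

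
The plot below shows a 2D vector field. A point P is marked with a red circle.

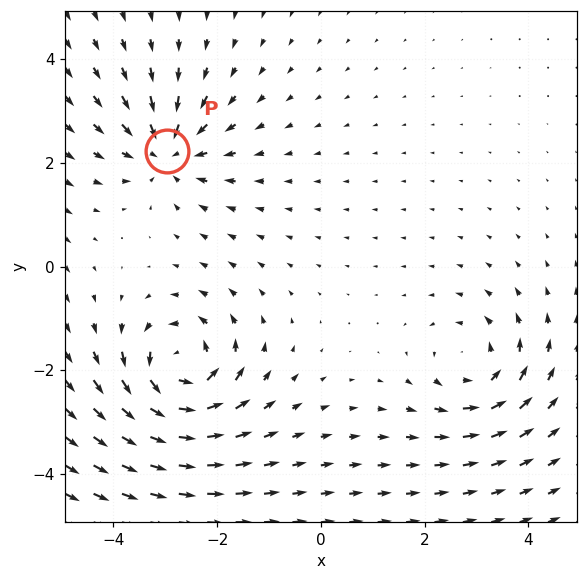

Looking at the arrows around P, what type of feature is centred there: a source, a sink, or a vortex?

At P (-3.0, 2.2) the arrows converge inward. Divergence about -4, curl ≈0 — negative divergence with near-zero curl is a sink.

sink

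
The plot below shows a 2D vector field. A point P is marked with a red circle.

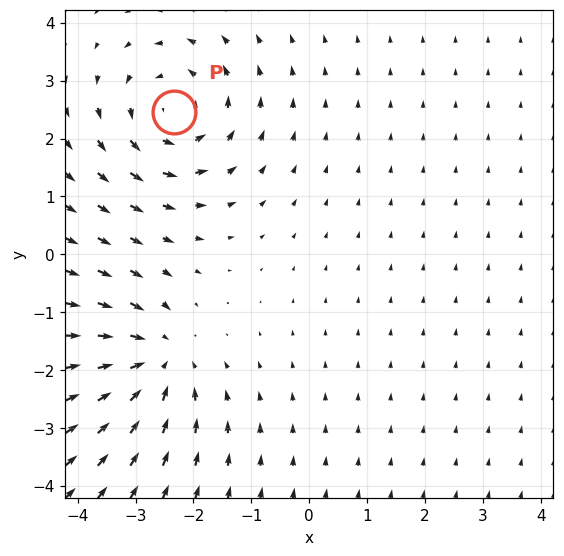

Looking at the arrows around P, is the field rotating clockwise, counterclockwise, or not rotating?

Near P at (-2.3, 2.5) the arrows circulate counterclockwise. The curl (z-component) there is about +5; positive curl means counterclockwise rotation.

counterclockwise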